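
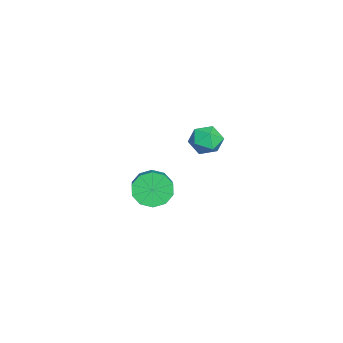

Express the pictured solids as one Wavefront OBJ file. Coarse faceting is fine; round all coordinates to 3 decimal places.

v 2.419 -0.073 2.308
v 3.018 -0.039 1.919
v 2.902 -0.881 2.981
v 3.501 -0.847 2.592
v 3.312 -0.297 3.008
v 3.014 0.203 2.593
v 2.906 -1.123 2.307
v 2.608 -0.623 1.892
v 3.319 -0.687 1.919
v 3.57 -0.177 2.352
v 2.35 -0.743 2.548
v 2.601 -0.233 2.981
v -0.66 -2.744 -2.615
v -0.277 -3.191 -3.2
v 1.523 -3.024 -2.15
v 1.14 -2.576 -1.565
v -0.245 -2.696 -3.333
v 1.554 -2.529 -2.283
v -0.372 -2.22 -3.191
v 1.427 -2.053 -2.141
v -0.609 -1.943 -2.83
v 1.191 -1.776 -1.78
v -0.865 -1.973 -2.386
v 0.935 -1.805 -1.336
v -1.043 -2.296 -2.03
v 0.757 -2.129 -0.98
v -1.074 -2.791 -1.897
v 0.725 -2.624 -0.847
v -0.947 -3.267 -2.039
v 0.852 -3.1 -0.989
v -0.711 -3.544 -2.4
v 1.089 -3.377 -1.35
v -0.455 -3.515 -2.844
v 1.345 -3.347 -1.794
f 1 12 6
f 1 6 2
f 1 2 8
f 1 8 11
f 1 11 12
f 2 6 10
f 6 12 5
f 12 11 3
f 11 8 7
f 8 2 9
f 4 10 5
f 4 5 3
f 4 3 7
f 4 7 9
f 4 9 10
f 5 10 6
f 3 5 12
f 7 3 11
f 9 7 8
f 10 9 2
f 14 13 17
f 14 17 15
f 15 17 18
f 15 18 16
f 17 13 19
f 17 19 18
f 18 19 20
f 18 20 16
f 19 13 21
f 19 21 20
f 20 21 22
f 20 22 16
f 21 13 23
f 21 23 22
f 22 23 24
f 22 24 16
f 23 13 25
f 23 25 24
f 24 25 26
f 24 26 16
f 25 13 27
f 25 27 26
f 26 27 28
f 26 28 16
f 27 13 29
f 27 29 28
f 28 29 30
f 28 30 16
f 29 13 31
f 29 31 30
f 30 31 32
f 30 32 16
f 31 13 33
f 31 33 32
f 32 33 34
f 32 34 16
f 33 13 14
f 33 14 34
f 34 14 15
f 34 15 16



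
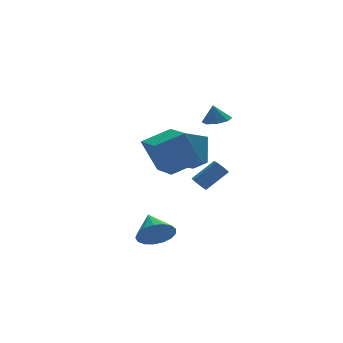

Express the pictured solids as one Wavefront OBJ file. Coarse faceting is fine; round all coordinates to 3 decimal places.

v 3.089 0.269 2.776
v 3.757 0.637 2.887
v 2.891 0.331 3.764
v 3.311 1.007 2.775
v 2.736 0.944 2.663
v 2.368 0.486 2.617
v 2.422 -0.099 2.665
v 2.867 -0.468 2.777
v 3.443 -0.406 2.889
v 3.811 0.052 2.934
v 1.827 1.711 -0.301
v 2.171 2.808 1.085
v 1.418 2.865 -1.114
v 1.762 3.962 0.272
v 3.098 1.858 -0.732
v 3.442 2.955 0.654
v 2.689 3.012 -1.545
v 3.033 4.109 -0.159
v -0.724 -2.122 -3.732
v 0.134 -1.835 -4.225
v -0.736 -0.738 -2.948
v -0.229 -1.673 -4.516
v -0.706 -1.614 -4.628
v -1.186 -1.672 -4.534
v -1.561 -1.832 -4.257
v -1.744 -2.059 -3.859
v -1.693 -2.3 -3.432
v -1.42 -2.501 -3.074
v -0.987 -2.614 -2.866
v -0.494 -2.615 -2.857
v -0.054 -2.503 -3.048
v 0.233 -2.303 -3.396
v 0.301 -2.062 -3.82
v 2.393 0.99 -1.869
v 2.658 0.61 -2.126
v 3.892 0.77 -1.089
v 3.627 1.15 -0.831
v 2.736 0.935 -2.269
v 3.97 1.094 -1.231
v 2.654 1.285 -2.224
v 3.888 1.444 -1.187
v 2.449 1.497 -2.013
v 3.683 1.657 -0.976
v 2.218 1.472 -1.735
v 3.452 1.632 -0.697
v 2.069 1.222 -1.519
v 3.303 1.381 -0.482
v 2.072 0.863 -1.467
v 3.306 1.023 -0.43
v 2.224 0.564 -1.603
v 3.459 0.723 -0.565
v 2.456 0.464 -1.863
v 3.69 0.624 -0.826
v 0.439 -0.775 -0.322
v -0.34 -0.503 1.587
v 0.257 1.156 -0.672
v -0.523 1.428 1.237
v 2.063 -0.508 0.303
v 1.283 -0.236 2.212
v 1.88 1.423 -0.047
v 1.101 1.695 1.862
f 2 1 4
f 2 4 3
f 4 1 5
f 4 5 3
f 5 1 6
f 5 6 3
f 6 1 7
f 6 7 3
f 7 1 8
f 7 8 3
f 8 1 9
f 8 9 3
f 9 1 10
f 9 10 3
f 10 1 2
f 10 2 3
f 12 14 11
f 15 12 11
f 11 14 13
f 13 15 11
f 12 18 14
f 16 12 15
f 16 18 12
f 14 18 13
f 17 15 13
f 13 18 17
f 17 16 15
f 18 16 17
f 20 19 22
f 20 22 21
f 22 19 23
f 22 23 21
f 23 19 24
f 23 24 21
f 24 19 25
f 24 25 21
f 25 19 26
f 25 26 21
f 26 19 27
f 26 27 21
f 27 19 28
f 27 28 21
f 28 19 29
f 28 29 21
f 29 19 30
f 29 30 21
f 30 19 31
f 30 31 21
f 31 19 32
f 31 32 21
f 32 19 33
f 32 33 21
f 33 19 20
f 33 20 21
f 35 34 38
f 35 38 36
f 36 38 39
f 36 39 37
f 38 34 40
f 38 40 39
f 39 40 41
f 39 41 37
f 40 34 42
f 40 42 41
f 41 42 43
f 41 43 37
f 42 34 44
f 42 44 43
f 43 44 45
f 43 45 37
f 44 34 46
f 44 46 45
f 45 46 47
f 45 47 37
f 46 34 48
f 46 48 47
f 47 48 49
f 47 49 37
f 48 34 50
f 48 50 49
f 49 50 51
f 49 51 37
f 50 34 52
f 50 52 51
f 51 52 53
f 51 53 37
f 52 34 35
f 52 35 53
f 53 35 36
f 53 36 37
f 55 57 54
f 58 55 54
f 54 57 56
f 56 58 54
f 55 61 57
f 59 55 58
f 59 61 55
f 57 61 56
f 60 58 56
f 56 61 60
f 60 59 58
f 61 59 60



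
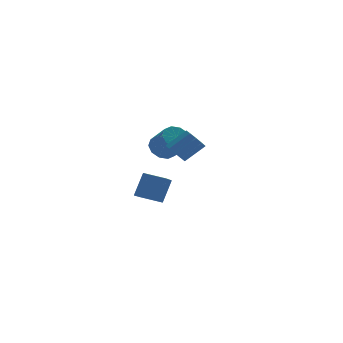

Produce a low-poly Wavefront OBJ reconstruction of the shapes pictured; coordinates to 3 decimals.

v -1.637 3.956 -0.054
v -0.824 4.34 0.084
v -0.45 3.149 1.193
v -1.263 2.764 1.054
v -1.188 4.566 0.449
v -0.813 3.375 1.558
v -1.723 4.558 0.622
v -1.349 3.367 1.731
v -2.225 4.321 0.536
v -1.851 3.129 1.645
v -2.503 3.943 0.225
v -2.129 2.752 1.334
v -2.45 3.571 -0.193
v -2.076 2.38 0.916
v -2.087 3.345 -0.558
v -1.712 2.154 0.551
v -1.551 3.353 -0.731
v -1.177 2.162 0.378
v -1.049 3.591 -0.645
v -0.675 2.399 0.464
v -0.771 3.968 -0.334
v -0.397 2.777 0.775
v -3.957 -3.684 2.26
v -3.503 -3.382 1.745
v -2.389 -3.455 2.685
v -2.843 -3.756 3.2
v -3.689 -3.037 1.992
v -2.574 -3.109 2.932
v -3.977 -2.938 2.341
v -2.863 -3.011 3.281
v -4.258 -3.125 2.659
v -3.143 -3.197 3.6
v -4.424 -3.525 2.825
v -3.309 -3.597 3.765
v -4.411 -3.985 2.775
v -3.297 -4.058 3.715
v -4.226 -4.331 2.528
v -3.111 -4.403 3.468
v -3.937 -4.429 2.179
v -2.823 -4.502 3.119
v -3.657 -4.243 1.86
v -2.542 -4.315 2.801
v -3.491 -3.843 1.695
v -2.376 -3.915 2.635
v -2.773 1.935 -3.327
v -2.08 2.299 -1.829
v -3.827 2.762 -3.04
v -3.134 3.126 -1.542
v -1.906 3.294 -4.058
v -1.213 3.658 -2.56
v -2.96 4.121 -3.771
v -2.267 4.485 -2.273
f 2 1 5
f 2 5 3
f 3 5 6
f 3 6 4
f 5 1 7
f 5 7 6
f 6 7 8
f 6 8 4
f 7 1 9
f 7 9 8
f 8 9 10
f 8 10 4
f 9 1 11
f 9 11 10
f 10 11 12
f 10 12 4
f 11 1 13
f 11 13 12
f 12 13 14
f 12 14 4
f 13 1 15
f 13 15 14
f 14 15 16
f 14 16 4
f 15 1 17
f 15 17 16
f 16 17 18
f 16 18 4
f 17 1 19
f 17 19 18
f 18 19 20
f 18 20 4
f 19 1 21
f 19 21 20
f 20 21 22
f 20 22 4
f 21 1 2
f 21 2 22
f 22 2 3
f 22 3 4
f 24 23 27
f 24 27 25
f 25 27 28
f 25 28 26
f 27 23 29
f 27 29 28
f 28 29 30
f 28 30 26
f 29 23 31
f 29 31 30
f 30 31 32
f 30 32 26
f 31 23 33
f 31 33 32
f 32 33 34
f 32 34 26
f 33 23 35
f 33 35 34
f 34 35 36
f 34 36 26
f 35 23 37
f 35 37 36
f 36 37 38
f 36 38 26
f 37 23 39
f 37 39 38
f 38 39 40
f 38 40 26
f 39 23 41
f 39 41 40
f 40 41 42
f 40 42 26
f 41 23 43
f 41 43 42
f 42 43 44
f 42 44 26
f 43 23 24
f 43 24 44
f 44 24 25
f 44 25 26
f 46 48 45
f 49 46 45
f 45 48 47
f 47 49 45
f 46 52 48
f 50 46 49
f 50 52 46
f 48 52 47
f 51 49 47
f 47 52 51
f 51 50 49
f 52 50 51



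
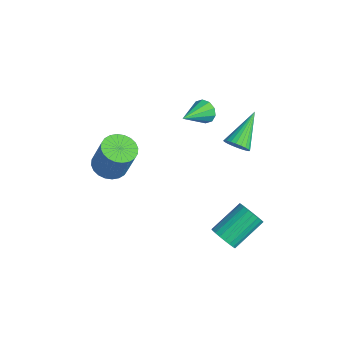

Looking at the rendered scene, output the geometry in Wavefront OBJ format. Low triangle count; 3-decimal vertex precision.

v 2.56 1.38 2.133
v 2.91 1.151 2.695
v 1.58 2.86 3.347
v 3.08 1.342 2.6
v 3.172 1.539 2.434
v 3.17 1.711 2.222
v 3.076 1.833 1.997
v 2.902 1.886 1.792
v 2.677 1.862 1.64
v 2.434 1.765 1.562
v 2.21 1.609 1.572
v 2.039 1.418 1.667
v 1.948 1.221 1.833
v 1.95 1.049 2.045
v 2.044 0.927 2.27
v 2.217 0.874 2.475
v 2.443 0.898 2.627
v 2.686 0.995 2.705
v 3.369 0.34 -4.242
v 4.058 0.628 -4.501
v 3.759 2.329 -3.396
v 3.071 2.04 -3.138
v 3.848 0.739 -4.728
v 3.549 2.44 -3.623
v 3.555 0.781 -4.871
v 3.257 2.481 -3.766
v 3.23 0.746 -4.905
v 2.932 2.447 -3.801
v 2.93 0.641 -4.825
v 2.631 2.342 -3.721
v 2.705 0.484 -4.644
v 2.406 2.185 -3.54
v 2.595 0.302 -4.394
v 2.296 2.003 -3.289
v 2.619 0.127 -4.117
v 2.32 1.827 -3.013
v 2.773 -0.012 -3.862
v 2.474 1.689 -2.758
v 3.03 -0.09 -3.673
v 2.731 1.611 -2.568
v 3.345 -0.093 -3.582
v 3.047 1.607 -2.477
v 3.665 -0.022 -3.605
v 3.366 1.679 -2.501
v 3.934 0.112 -3.739
v 3.635 1.812 -2.634
v 4.105 0.285 -3.959
v 3.806 1.986 -2.855
v 4.149 0.468 -4.229
v 3.85 2.169 -3.124
v -1.915 -3.33 -1.36
v -1.047 -3.589 -1.646
v -0.357 -3.329 0.213
v -1.225 -3.07 0.5
v -1.035 -3.223 -1.701
v -0.345 -2.963 0.158
v -1.157 -2.873 -1.705
v -0.467 -2.613 0.154
v -1.395 -2.592 -1.656
v -0.705 -2.333 0.203
v -1.712 -2.424 -1.562
v -1.021 -2.165 0.297
v -2.059 -2.394 -1.437
v -1.369 -2.134 0.422
v -2.385 -2.506 -1.3
v -1.695 -2.247 0.559
v -2.639 -2.744 -1.172
v -1.949 -2.484 0.687
v -2.783 -3.071 -1.073
v -2.093 -2.811 0.786
v -2.795 -3.437 -1.018
v -2.105 -3.177 0.841
v -2.673 -3.787 -1.014
v -1.983 -3.527 0.845
v -2.435 -4.067 -1.063
v -1.745 -3.808 0.796
v -2.119 -4.235 -1.157
v -1.428 -3.976 0.702
v -1.771 -4.266 -1.282
v -1.081 -4.006 0.577
v -1.445 -4.153 -1.419
v -0.755 -3.894 0.44
v -1.191 -3.916 -1.547
v -0.501 -3.656 0.312
v -3.094 2.499 -0.424
v -2.719 2.407 -1.055
v -2.386 0.941 0.224
v -2.456 2.646 -0.768
v -2.437 2.829 -0.349
v -2.669 2.886 0.041
v -3.064 2.795 0.253
v -3.47 2.591 0.207
v -3.733 2.351 -0.081
v -3.752 2.168 -0.5
v -3.52 2.111 -0.89
v -3.125 2.202 -1.102
f 2 1 4
f 2 4 3
f 4 1 5
f 4 5 3
f 5 1 6
f 5 6 3
f 6 1 7
f 6 7 3
f 7 1 8
f 7 8 3
f 8 1 9
f 8 9 3
f 9 1 10
f 9 10 3
f 10 1 11
f 10 11 3
f 11 1 12
f 11 12 3
f 12 1 13
f 12 13 3
f 13 1 14
f 13 14 3
f 14 1 15
f 14 15 3
f 15 1 16
f 15 16 3
f 16 1 17
f 16 17 3
f 17 1 18
f 17 18 3
f 18 1 2
f 18 2 3
f 20 19 23
f 20 23 21
f 21 23 24
f 21 24 22
f 23 19 25
f 23 25 24
f 24 25 26
f 24 26 22
f 25 19 27
f 25 27 26
f 26 27 28
f 26 28 22
f 27 19 29
f 27 29 28
f 28 29 30
f 28 30 22
f 29 19 31
f 29 31 30
f 30 31 32
f 30 32 22
f 31 19 33
f 31 33 32
f 32 33 34
f 32 34 22
f 33 19 35
f 33 35 34
f 34 35 36
f 34 36 22
f 35 19 37
f 35 37 36
f 36 37 38
f 36 38 22
f 37 19 39
f 37 39 38
f 38 39 40
f 38 40 22
f 39 19 41
f 39 41 40
f 40 41 42
f 40 42 22
f 41 19 43
f 41 43 42
f 42 43 44
f 42 44 22
f 43 19 45
f 43 45 44
f 44 45 46
f 44 46 22
f 45 19 47
f 45 47 46
f 46 47 48
f 46 48 22
f 47 19 49
f 47 49 48
f 48 49 50
f 48 50 22
f 49 19 20
f 49 20 50
f 50 20 21
f 50 21 22
f 52 51 55
f 52 55 53
f 53 55 56
f 53 56 54
f 55 51 57
f 55 57 56
f 56 57 58
f 56 58 54
f 57 51 59
f 57 59 58
f 58 59 60
f 58 60 54
f 59 51 61
f 59 61 60
f 60 61 62
f 60 62 54
f 61 51 63
f 61 63 62
f 62 63 64
f 62 64 54
f 63 51 65
f 63 65 64
f 64 65 66
f 64 66 54
f 65 51 67
f 65 67 66
f 66 67 68
f 66 68 54
f 67 51 69
f 67 69 68
f 68 69 70
f 68 70 54
f 69 51 71
f 69 71 70
f 70 71 72
f 70 72 54
f 71 51 73
f 71 73 72
f 72 73 74
f 72 74 54
f 73 51 75
f 73 75 74
f 74 75 76
f 74 76 54
f 75 51 77
f 75 77 76
f 76 77 78
f 76 78 54
f 77 51 79
f 77 79 78
f 78 79 80
f 78 80 54
f 79 51 81
f 79 81 80
f 80 81 82
f 80 82 54
f 81 51 83
f 81 83 82
f 82 83 84
f 82 84 54
f 83 51 52
f 83 52 84
f 84 52 53
f 84 53 54
f 86 85 88
f 86 88 87
f 88 85 89
f 88 89 87
f 89 85 90
f 89 90 87
f 90 85 91
f 90 91 87
f 91 85 92
f 91 92 87
f 92 85 93
f 92 93 87
f 93 85 94
f 93 94 87
f 94 85 95
f 94 95 87
f 95 85 96
f 95 96 87
f 96 85 86
f 96 86 87



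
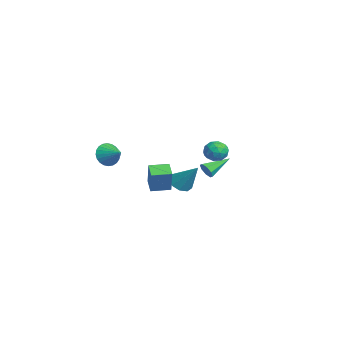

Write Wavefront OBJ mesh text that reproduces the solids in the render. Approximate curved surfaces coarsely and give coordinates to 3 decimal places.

v -2.898 0.767 -3.396
v -2.417 0.232 -3.398
v -2.062 1.513 -2.104
v -2.27 0.592 -3.701
v -2.418 1.034 -3.861
v -2.79 1.351 -3.803
v -3.213 1.395 -3.554
v -3.489 1.145 -3.231
v -3.488 0.718 -2.985
v -3.211 0.314 -2.931
v -2.788 0.122 -3.094
v 2.964 -1.971 -0.835
v 3.525 -2.029 0.414
v 2.99 -0.982 -0.801
v 3.552 -1.04 0.448
v 3.748 -1.98 -1.188
v 4.31 -2.038 0.061
v 3.775 -0.991 -1.154
v 4.336 -1.049 0.095
v -3.464 -2.889 -1.375
v -3.032 -3.168 -1.936
v -2.556 -2.351 -0.945
v -3.126 -2.914 -2.056
v -3.272 -2.656 -2.073
v -3.446 -2.433 -1.983
v -3.623 -2.28 -1.801
v -3.776 -2.22 -1.554
v -3.882 -2.262 -1.28
v -3.923 -2.399 -1.021
v -3.895 -2.611 -0.815
v -3.801 -2.865 -0.695
v -3.656 -3.123 -0.678
v -3.481 -3.346 -0.768
v -3.304 -3.499 -0.95
v -3.151 -3.559 -1.197
v -3.046 -3.517 -1.471
v -3.004 -3.38 -1.73
v -2.833 2.105 -2.642
v -2.473 2.052 -2.256
v -3.287 3.435 -2.038
v -2.327 2.249 -2.579
v -2.476 2.361 -2.939
v -2.835 2.323 -3.125
v -3.192 2.157 -3.028
v -3.339 1.961 -2.705
v -3.189 1.848 -2.345
v -2.831 1.886 -2.159
v 3.45 1.793 1.311
v 3.774 1.36 1.674
v 3.306 1.06 0.566
v 3.63 0.627 0.929
v 3.044 0.839 1.12
v 3.132 1.292 1.58
v 3.948 1.128 0.66
v 4.036 1.581 1.12
v 4.081 0.949 1.272
v 3.523 0.77 1.556
v 3.557 1.65 0.684
v 2.999 1.471 0.968
v 3.625 1.641 1.558
v 3.455 0.779 0.682
v 3.111 0.904 0.794
v 3.301 0.649 1.008
v 3.247 1.601 1.502
v 3.438 1.346 1.716
v 3.009 1.04 1.39
v 3.642 1.074 0.524
v 3.833 0.819 0.738
v 3.779 1.771 1.232
v 3.969 1.516 1.446
v 4.071 1.38 0.85
v 3.996 1.145 1.535
v 3.911 0.714 1.097
v 4.098 1.009 0.939
v 4.15 1.275 1.21
v 3.667 1.039 1.702
v 3.583 0.609 1.264
v 3.238 0.733 1.376
v 3.29 0.999 1.647
v 3.848 0.798 1.466
v 3.497 1.811 0.976
v 3.413 1.381 0.538
v 3.79 1.421 0.593
v 3.842 1.687 0.864
v 3.169 1.706 1.143
v 3.084 1.275 0.705
v 2.93 1.145 1.03
v 2.982 1.411 1.301
v 3.232 1.622 0.774
f 2 1 4
f 2 4 3
f 4 1 5
f 4 5 3
f 5 1 6
f 5 6 3
f 6 1 7
f 6 7 3
f 7 1 8
f 7 8 3
f 8 1 9
f 8 9 3
f 9 1 10
f 9 10 3
f 10 1 11
f 10 11 3
f 11 1 2
f 11 2 3
f 13 15 12
f 16 13 12
f 12 15 14
f 14 16 12
f 13 19 15
f 17 13 16
f 17 19 13
f 15 19 14
f 18 16 14
f 14 19 18
f 18 17 16
f 19 17 18
f 21 20 23
f 21 23 22
f 23 20 24
f 23 24 22
f 24 20 25
f 24 25 22
f 25 20 26
f 25 26 22
f 26 20 27
f 26 27 22
f 27 20 28
f 27 28 22
f 28 20 29
f 28 29 22
f 29 20 30
f 29 30 22
f 30 20 31
f 30 31 22
f 31 20 32
f 31 32 22
f 32 20 33
f 32 33 22
f 33 20 34
f 33 34 22
f 34 20 35
f 34 35 22
f 35 20 36
f 35 36 22
f 36 20 37
f 36 37 22
f 37 20 21
f 37 21 22
f 39 38 41
f 39 41 40
f 41 38 42
f 41 42 40
f 42 38 43
f 42 43 40
f 43 38 44
f 43 44 40
f 44 38 45
f 44 45 40
f 45 38 46
f 45 46 40
f 46 38 47
f 46 47 40
f 47 38 39
f 47 39 40
f 48 85 64
f 85 59 88
f 64 88 53
f 85 88 64
f 48 64 60
f 64 53 65
f 60 65 49
f 64 65 60
f 48 60 69
f 60 49 70
f 69 70 55
f 60 70 69
f 48 69 81
f 69 55 84
f 81 84 58
f 69 84 81
f 48 81 85
f 81 58 89
f 85 89 59
f 81 89 85
f 49 65 76
f 65 53 79
f 76 79 57
f 65 79 76
f 53 88 66
f 88 59 87
f 66 87 52
f 88 87 66
f 59 89 86
f 89 58 82
f 86 82 50
f 89 82 86
f 58 84 83
f 84 55 71
f 83 71 54
f 84 71 83
f 55 70 75
f 70 49 72
f 75 72 56
f 70 72 75
f 51 77 63
f 77 57 78
f 63 78 52
f 77 78 63
f 51 63 61
f 63 52 62
f 61 62 50
f 63 62 61
f 51 61 68
f 61 50 67
f 68 67 54
f 61 67 68
f 51 68 73
f 68 54 74
f 73 74 56
f 68 74 73
f 51 73 77
f 73 56 80
f 77 80 57
f 73 80 77
f 52 78 66
f 78 57 79
f 66 79 53
f 78 79 66
f 50 62 86
f 62 52 87
f 86 87 59
f 62 87 86
f 54 67 83
f 67 50 82
f 83 82 58
f 67 82 83
f 56 74 75
f 74 54 71
f 75 71 55
f 74 71 75
f 57 80 76
f 80 56 72
f 76 72 49
f 80 72 76



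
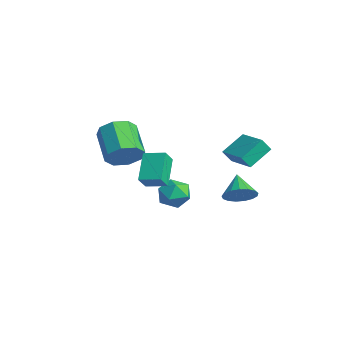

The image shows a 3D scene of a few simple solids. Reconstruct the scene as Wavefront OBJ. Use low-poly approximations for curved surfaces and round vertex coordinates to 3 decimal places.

v 1.58 1.458 -3.307
v 2.082 1.164 -2.556
v 0.44 1.842 -2.393
v 2.196 1.602 -2.598
v 2.169 2.007 -2.802
v 2.006 2.287 -3.122
v 1.746 2.376 -3.484
v 1.448 2.256 -3.806
v 1.18 1.952 -4.013
v 1.004 1.536 -4.058
v 0.959 1.101 -3.931
v 1.057 0.749 -3.661
v 1.274 0.559 -3.31
v 1.562 0.575 -2.958
v 1.853 0.793 -2.686
v -2.317 -3.256 -1.252
v -1.844 -3.669 -0.361
v -3.651 -3.357 0.743
v -4.123 -2.944 -0.148
v -1.74 -2.844 -0.424
v -3.547 -2.532 0.68
v -1.974 -2.26 -0.972
v -3.781 -1.948 0.132
v -2.408 -2.259 -1.684
v -4.215 -1.948 -0.58
v -2.789 -2.843 -2.143
v -4.596 -2.531 -1.039
v -2.893 -3.668 -2.08
v -4.7 -3.356 -0.976
v -2.659 -4.252 -1.532
v -4.466 -3.94 -0.428
v -2.225 -4.252 -0.82
v -4.032 -3.941 0.284
v 2.999 -4.846 -0.098
v 1.864 -4.077 1.069
v 2.586 -4.275 -0.876
v 1.451 -3.506 0.291
v 3.789 -3.994 0.109
v 2.654 -3.225 1.276
v 3.376 -3.423 -0.669
v 2.241 -2.654 0.498
v 2.203 0.627 -0.324
v 2.132 0.14 0.394
v 1.905 1.925 0.527
v 1.834 1.438 1.244
v 3.906 0.822 -0.024
v 3.835 0.335 0.693
v 3.608 2.12 0.826
v 3.537 1.633 1.544
v -1.634 -0.473 -3.86
v -0.731 -0.28 -4.267
v -1.089 -1.92 -3.333
v -0.186 -1.727 -3.74
v -0.5 -1.201 -2.938
v -0.837 -0.307 -3.263
v -0.983 -1.893 -4.337
v -1.32 -0.999 -4.662
v -0.328 -1.158 -4.562
v -0.03 -0.731 -3.697
v -1.79 -1.469 -3.903
v -1.492 -1.042 -3.038
f 2 1 4
f 2 4 3
f 4 1 5
f 4 5 3
f 5 1 6
f 5 6 3
f 6 1 7
f 6 7 3
f 7 1 8
f 7 8 3
f 8 1 9
f 8 9 3
f 9 1 10
f 9 10 3
f 10 1 11
f 10 11 3
f 11 1 12
f 11 12 3
f 12 1 13
f 12 13 3
f 13 1 14
f 13 14 3
f 14 1 15
f 14 15 3
f 15 1 2
f 15 2 3
f 17 16 20
f 17 20 18
f 18 20 21
f 18 21 19
f 20 16 22
f 20 22 21
f 21 22 23
f 21 23 19
f 22 16 24
f 22 24 23
f 23 24 25
f 23 25 19
f 24 16 26
f 24 26 25
f 25 26 27
f 25 27 19
f 26 16 28
f 26 28 27
f 27 28 29
f 27 29 19
f 28 16 30
f 28 30 29
f 29 30 31
f 29 31 19
f 30 16 32
f 30 32 31
f 31 32 33
f 31 33 19
f 32 16 17
f 32 17 33
f 33 17 18
f 33 18 19
f 35 37 34
f 38 35 34
f 34 37 36
f 36 38 34
f 35 41 37
f 39 35 38
f 39 41 35
f 37 41 36
f 40 38 36
f 36 41 40
f 40 39 38
f 41 39 40
f 43 45 42
f 46 43 42
f 42 45 44
f 44 46 42
f 43 49 45
f 47 43 46
f 47 49 43
f 45 49 44
f 48 46 44
f 44 49 48
f 48 47 46
f 49 47 48
f 50 61 55
f 50 55 51
f 50 51 57
f 50 57 60
f 50 60 61
f 51 55 59
f 55 61 54
f 61 60 52
f 60 57 56
f 57 51 58
f 53 59 54
f 53 54 52
f 53 52 56
f 53 56 58
f 53 58 59
f 54 59 55
f 52 54 61
f 56 52 60
f 58 56 57
f 59 58 51



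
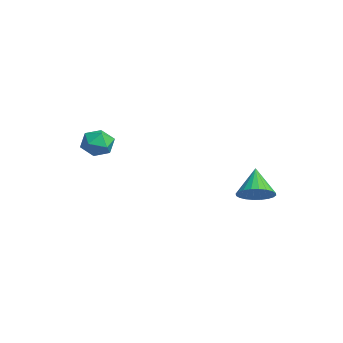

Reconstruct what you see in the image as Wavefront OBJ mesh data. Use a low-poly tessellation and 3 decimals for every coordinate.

v 3.693 3.311 0.83
v 4.39 3.208 1.481
v 2.587 3.669 2.07
v 4.419 3.573 1.401
v 4.336 3.898 1.234
v 4.156 4.134 1.006
v 3.905 4.244 0.75
v 3.622 4.213 0.507
v 3.35 4.044 0.313
v 3.13 3.764 0.197
v 2.996 3.414 0.178
v 2.967 3.05 0.258
v 3.05 2.725 0.425
v 3.23 2.489 0.654
v 3.481 2.378 0.909
v 3.764 2.41 1.153
v 4.036 2.579 1.347
v 4.256 2.859 1.462
v -1.493 -2.392 2.252
v -0.887 -2.696 2.882
v -2.573 -3.204 2.898
v -1.967 -3.508 3.528
v -2.234 -2.622 3.533
v -1.567 -2.12 3.134
v -1.893 -3.78 2.646
v -1.226 -3.278 2.247
v -1.135 -3.554 3.126
v -1.345 -2.839 3.674
v -2.115 -3.061 2.106
v -2.325 -2.346 2.654
f 2 1 4
f 2 4 3
f 4 1 5
f 4 5 3
f 5 1 6
f 5 6 3
f 6 1 7
f 6 7 3
f 7 1 8
f 7 8 3
f 8 1 9
f 8 9 3
f 9 1 10
f 9 10 3
f 10 1 11
f 10 11 3
f 11 1 12
f 11 12 3
f 12 1 13
f 12 13 3
f 13 1 14
f 13 14 3
f 14 1 15
f 14 15 3
f 15 1 16
f 15 16 3
f 16 1 17
f 16 17 3
f 17 1 18
f 17 18 3
f 18 1 2
f 18 2 3
f 19 30 24
f 19 24 20
f 19 20 26
f 19 26 29
f 19 29 30
f 20 24 28
f 24 30 23
f 30 29 21
f 29 26 25
f 26 20 27
f 22 28 23
f 22 23 21
f 22 21 25
f 22 25 27
f 22 27 28
f 23 28 24
f 21 23 30
f 25 21 29
f 27 25 26
f 28 27 20



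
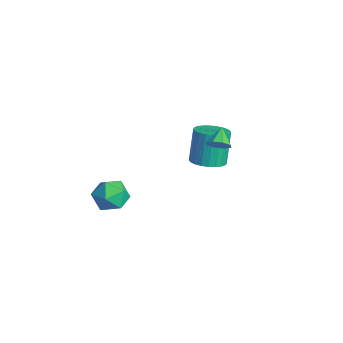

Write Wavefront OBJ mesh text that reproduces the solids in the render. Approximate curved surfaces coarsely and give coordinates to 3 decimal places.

v 1.088 -0.397 2.909
v 1.503 -0.371 3.368
v 0.412 0.097 3.491
v 1.529 0.004 3.079
v 1.296 0.145 2.69
v 0.941 -0.032 2.429
v 0.673 -0.423 2.449
v 0.647 -0.798 2.738
v 0.88 -0.939 3.127
v 1.235 -0.762 3.388
v -2.248 0.73 -1.277
v -1.692 0.112 -0.932
v -2.236 0.593 0.803
v -2.792 1.21 0.457
v -1.483 0.393 -0.944
v -2.026 0.874 0.79
v -1.39 0.726 -1.007
v -1.933 1.207 0.727
v -1.427 1.059 -1.111
v -1.971 1.54 0.623
v -1.59 1.342 -1.241
v -2.134 1.823 0.494
v -1.853 1.532 -1.376
v -2.397 2.013 0.359
v -2.176 1.6 -1.496
v -2.72 2.08 0.239
v -2.51 1.535 -1.582
v -3.054 2.016 0.152
v -2.804 1.347 -1.623
v -3.348 1.828 0.112
v -3.014 1.066 -1.61
v -3.557 1.547 0.124
v -3.107 0.733 -1.547
v -3.65 1.214 0.187
v -3.069 0.4 -1.443
v -3.613 0.881 0.291
v -2.906 0.117 -1.314
v -3.45 0.598 0.421
v -2.643 -0.073 -1.179
v -3.187 0.408 0.556
v -2.32 -0.14 -1.059
v -2.864 0.34 0.676
v -1.986 -0.076 -0.972
v -2.53 0.405 0.762
v -4.114 -2.969 -2.838
v -3.132 -3.224 -2.728
v -4.288 -4.136 -3.992
v -3.306 -4.391 -3.882
v -3.971 -4.586 -3.133
v -3.863 -3.865 -2.42
v -3.557 -3.495 -4.3
v -3.449 -2.774 -3.587
v -2.788 -3.549 -3.631
v -3.044 -4.223 -2.911
v -4.376 -3.137 -3.809
v -4.632 -3.811 -3.089
f 2 1 4
f 2 4 3
f 4 1 5
f 4 5 3
f 5 1 6
f 5 6 3
f 6 1 7
f 6 7 3
f 7 1 8
f 7 8 3
f 8 1 9
f 8 9 3
f 9 1 10
f 9 10 3
f 10 1 2
f 10 2 3
f 12 11 15
f 12 15 13
f 13 15 16
f 13 16 14
f 15 11 17
f 15 17 16
f 16 17 18
f 16 18 14
f 17 11 19
f 17 19 18
f 18 19 20
f 18 20 14
f 19 11 21
f 19 21 20
f 20 21 22
f 20 22 14
f 21 11 23
f 21 23 22
f 22 23 24
f 22 24 14
f 23 11 25
f 23 25 24
f 24 25 26
f 24 26 14
f 25 11 27
f 25 27 26
f 26 27 28
f 26 28 14
f 27 11 29
f 27 29 28
f 28 29 30
f 28 30 14
f 29 11 31
f 29 31 30
f 30 31 32
f 30 32 14
f 31 11 33
f 31 33 32
f 32 33 34
f 32 34 14
f 33 11 35
f 33 35 34
f 34 35 36
f 34 36 14
f 35 11 37
f 35 37 36
f 36 37 38
f 36 38 14
f 37 11 39
f 37 39 38
f 38 39 40
f 38 40 14
f 39 11 41
f 39 41 40
f 40 41 42
f 40 42 14
f 41 11 43
f 41 43 42
f 42 43 44
f 42 44 14
f 43 11 12
f 43 12 44
f 44 12 13
f 44 13 14
f 45 56 50
f 45 50 46
f 45 46 52
f 45 52 55
f 45 55 56
f 46 50 54
f 50 56 49
f 56 55 47
f 55 52 51
f 52 46 53
f 48 54 49
f 48 49 47
f 48 47 51
f 48 51 53
f 48 53 54
f 49 54 50
f 47 49 56
f 51 47 55
f 53 51 52
f 54 53 46



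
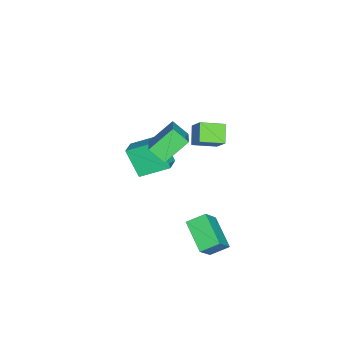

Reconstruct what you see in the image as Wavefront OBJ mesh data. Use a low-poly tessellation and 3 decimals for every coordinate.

v -0.144 -0.387 2.538
v 1.598 0.004 3.682
v 0.111 0.528 1.837
v 1.853 0.918 2.981
v 0.827 -1.498 1.439
v 2.569 -1.108 2.583
v 1.082 -0.584 0.738
v 2.824 -0.193 1.882
v 2.523 1.485 -3.905
v 3.615 1.133 -2.427
v 2.116 2.477 -3.367
v 3.207 2.125 -1.89
v 4.013 2.555 -4.75
v 5.104 2.203 -3.273
v 3.605 3.547 -4.213
v 4.697 3.195 -2.735
v -3.691 -3.639 -3.881
v -2.548 -3.658 -3.399
v -4.038 -1.882 -2.992
v -2.896 -1.9 -2.51
v -3.004 -2.7 -5.47
v -1.862 -2.718 -4.988
v -3.352 -0.942 -4.581
v -2.209 -0.961 -4.099
v 0.491 0.782 1.285
v -0.505 0.599 1.983
v -0.015 2.086 0.904
v -1.011 1.904 1.603
v 1.151 1.356 2.377
v 0.155 1.174 3.076
v 0.645 2.661 1.997
v -0.351 2.478 2.695
f 2 4 1
f 5 2 1
f 1 4 3
f 3 5 1
f 2 8 4
f 6 2 5
f 6 8 2
f 4 8 3
f 7 5 3
f 3 8 7
f 7 6 5
f 8 6 7
f 10 12 9
f 13 10 9
f 9 12 11
f 11 13 9
f 10 16 12
f 14 10 13
f 14 16 10
f 12 16 11
f 15 13 11
f 11 16 15
f 15 14 13
f 16 14 15
f 18 20 17
f 21 18 17
f 17 20 19
f 19 21 17
f 18 24 20
f 22 18 21
f 22 24 18
f 20 24 19
f 23 21 19
f 19 24 23
f 23 22 21
f 24 22 23
f 26 28 25
f 29 26 25
f 25 28 27
f 27 29 25
f 26 32 28
f 30 26 29
f 30 32 26
f 28 32 27
f 31 29 27
f 27 32 31
f 31 30 29
f 32 30 31



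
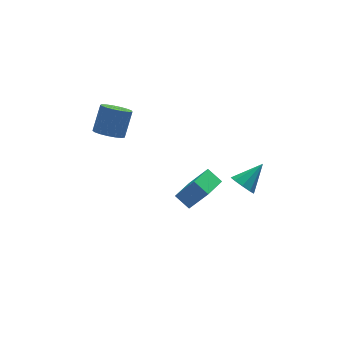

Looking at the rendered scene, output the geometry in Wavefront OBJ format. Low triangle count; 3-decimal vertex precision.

v 2.853 -3.767 -0.14
v 3.299 -3.944 -0.649
v 4.027 -3.333 0.74
v 3.168 -3.487 -0.699
v 2.889 -3.16 -0.487
v 2.593 -3.117 -0.113
v 2.419 -3.378 0.249
v 2.447 -3.821 0.429
v 2.666 -4.238 0.343
v 2.971 -4.435 0.031
v 3.222 -4.319 -0.36
v -1.821 2.223 -0.272
v -1.085 2.081 -0.58
v -0.443 2.795 0.624
v -1.179 2.937 0.932
v -1.184 2.424 -0.731
v -0.542 3.138 0.473
v -1.429 2.721 -0.776
v -0.787 3.435 0.427
v -1.764 2.904 -0.707
v -1.122 3.618 0.497
v -2.111 2.931 -0.537
v -1.469 3.645 0.667
v -2.393 2.796 -0.307
v -1.751 3.51 0.897
v -2.543 2.529 -0.069
v -1.901 3.244 1.135
v -2.528 2.193 0.123
v -1.886 2.907 1.327
v -2.351 1.863 0.224
v -1.709 2.577 1.428
v -2.052 1.616 0.212
v -1.41 2.33 1.416
v -1.701 1.507 0.089
v -1.059 2.222 1.292
v -1.377 1.563 -0.117
v -0.735 2.278 1.087
v -1.155 1.77 -0.358
v -0.513 2.484 0.845
v 1.035 -1.478 -3.712
v 1.834 -1.959 -2.327
v 0.552 -0.798 -3.198
v 1.351 -1.279 -1.812
v 2.089 -0.521 -3.988
v 2.888 -1.002 -2.602
v 1.606 0.159 -3.473
v 2.405 -0.322 -2.088
f 2 1 4
f 2 4 3
f 4 1 5
f 4 5 3
f 5 1 6
f 5 6 3
f 6 1 7
f 6 7 3
f 7 1 8
f 7 8 3
f 8 1 9
f 8 9 3
f 9 1 10
f 9 10 3
f 10 1 11
f 10 11 3
f 11 1 2
f 11 2 3
f 13 12 16
f 13 16 14
f 14 16 17
f 14 17 15
f 16 12 18
f 16 18 17
f 17 18 19
f 17 19 15
f 18 12 20
f 18 20 19
f 19 20 21
f 19 21 15
f 20 12 22
f 20 22 21
f 21 22 23
f 21 23 15
f 22 12 24
f 22 24 23
f 23 24 25
f 23 25 15
f 24 12 26
f 24 26 25
f 25 26 27
f 25 27 15
f 26 12 28
f 26 28 27
f 27 28 29
f 27 29 15
f 28 12 30
f 28 30 29
f 29 30 31
f 29 31 15
f 30 12 32
f 30 32 31
f 31 32 33
f 31 33 15
f 32 12 34
f 32 34 33
f 33 34 35
f 33 35 15
f 34 12 36
f 34 36 35
f 35 36 37
f 35 37 15
f 36 12 38
f 36 38 37
f 37 38 39
f 37 39 15
f 38 12 13
f 38 13 39
f 39 13 14
f 39 14 15
f 41 43 40
f 44 41 40
f 40 43 42
f 42 44 40
f 41 47 43
f 45 41 44
f 45 47 41
f 43 47 42
f 46 44 42
f 42 47 46
f 46 45 44
f 47 45 46



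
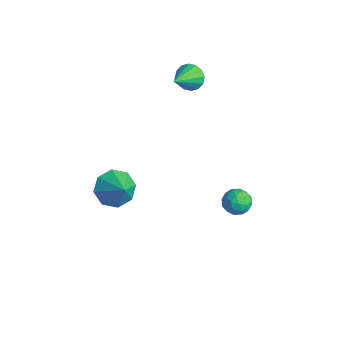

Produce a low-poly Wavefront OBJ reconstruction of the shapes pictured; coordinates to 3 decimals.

v 1.853 4.003 -1.672
v 2.266 4.212 -1.073
v 1.974 2.828 -1.347
v 2.387 3.037 -0.748
v 1.647 3.198 -0.773
v 1.573 3.924 -0.973
v 2.667 3.116 -1.447
v 2.593 3.842 -1.647
v 2.769 3.663 -0.933
v 2.139 3.713 -0.517
v 2.101 3.327 -1.903
v 1.471 3.377 -1.487
v 2.049 4.211 -1.401
v 2.191 2.829 -1.019
v 1.756 2.924 -1.034
v 1.999 3.046 -0.681
v 1.642 4.041 -1.343
v 1.884 4.164 -0.99
v 1.521 3.568 -0.814
v 2.356 2.876 -1.43
v 2.598 2.999 -1.077
v 2.241 3.994 -1.739
v 2.484 4.116 -1.386
v 2.719 3.472 -1.606
v 2.587 4.011 -0.966
v 2.658 3.32 -0.776
v 2.823 3.367 -1.186
v 2.779 3.794 -1.304
v 2.217 4.04 -0.722
v 2.288 3.35 -0.531
v 1.853 3.444 -0.546
v 1.809 3.871 -0.663
v 2.513 3.718 -0.64
v 1.952 3.69 -1.889
v 2.023 3 -1.698
v 2.431 3.169 -1.757
v 2.387 3.596 -1.874
v 1.582 3.72 -1.644
v 1.653 3.029 -1.454
v 1.461 3.246 -1.116
v 1.417 3.673 -1.234
v 1.727 3.322 -1.78
v -3.628 0.126 -3.779
v -3.037 0.741 -4.457
v -2.452 0.074 -2.801
v -3.472 1.196 -3.91
v -3.998 1.024 -3.286
v -4.308 0.326 -2.95
v -4.219 -0.49 -3.1
v -3.784 -0.945 -3.647
v -3.258 -0.773 -4.271
v -2.948 -0.075 -4.607
v -4.26 4.612 2.403
v -3.825 4.446 1.777
v -3.52 3.328 3.257
v -3.607 4.712 1.988
v -3.563 4.951 2.31
v -3.706 5.1 2.657
v -3.998 5.117 2.936
v -4.359 5 3.072
v -4.694 4.778 3.029
v -4.912 4.512 2.818
v -4.956 4.273 2.496
v -4.813 4.124 2.149
v -4.522 4.106 1.87
v -4.16 4.224 1.734
f 1 38 17
f 38 12 41
f 17 41 6
f 38 41 17
f 1 17 13
f 17 6 18
f 13 18 2
f 17 18 13
f 1 13 22
f 13 2 23
f 22 23 8
f 13 23 22
f 1 22 34
f 22 8 37
f 34 37 11
f 22 37 34
f 1 34 38
f 34 11 42
f 38 42 12
f 34 42 38
f 2 18 29
f 18 6 32
f 29 32 10
f 18 32 29
f 6 41 19
f 41 12 40
f 19 40 5
f 41 40 19
f 12 42 39
f 42 11 35
f 39 35 3
f 42 35 39
f 11 37 36
f 37 8 24
f 36 24 7
f 37 24 36
f 8 23 28
f 23 2 25
f 28 25 9
f 23 25 28
f 4 30 16
f 30 10 31
f 16 31 5
f 30 31 16
f 4 16 14
f 16 5 15
f 14 15 3
f 16 15 14
f 4 14 21
f 14 3 20
f 21 20 7
f 14 20 21
f 4 21 26
f 21 7 27
f 26 27 9
f 21 27 26
f 4 26 30
f 26 9 33
f 30 33 10
f 26 33 30
f 5 31 19
f 31 10 32
f 19 32 6
f 31 32 19
f 3 15 39
f 15 5 40
f 39 40 12
f 15 40 39
f 7 20 36
f 20 3 35
f 36 35 11
f 20 35 36
f 9 27 28
f 27 7 24
f 28 24 8
f 27 24 28
f 10 33 29
f 33 9 25
f 29 25 2
f 33 25 29
f 44 43 46
f 44 46 45
f 46 43 47
f 46 47 45
f 47 43 48
f 47 48 45
f 48 43 49
f 48 49 45
f 49 43 50
f 49 50 45
f 50 43 51
f 50 51 45
f 51 43 52
f 51 52 45
f 52 43 44
f 52 44 45
f 54 53 56
f 54 56 55
f 56 53 57
f 56 57 55
f 57 53 58
f 57 58 55
f 58 53 59
f 58 59 55
f 59 53 60
f 59 60 55
f 60 53 61
f 60 61 55
f 61 53 62
f 61 62 55
f 62 53 63
f 62 63 55
f 63 53 64
f 63 64 55
f 64 53 65
f 64 65 55
f 65 53 66
f 65 66 55
f 66 53 54
f 66 54 55



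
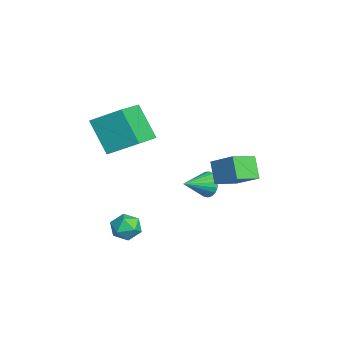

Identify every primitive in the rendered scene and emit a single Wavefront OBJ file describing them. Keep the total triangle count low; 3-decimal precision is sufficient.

v 1.41 -1.028 -1.566
v 1.933 -1.387 -1.079
v 0.627 -2.053 -1.481
v 1.15 -2.412 -0.994
v 0.745 -1.771 -0.742
v 1.229 -1.137 -0.795
v 1.331 -2.303 -1.765
v 1.815 -1.669 -1.818
v 1.884 -2.175 -1.203
v 1.522 -1.846 -0.571
v 1.038 -1.594 -1.989
v 0.676 -1.265 -1.357
v -4.166 -2.028 2.974
v -2.49 -3.003 3.608
v -3.674 -0.598 3.874
v -1.998 -1.573 4.508
v -3.122 -1.327 1.292
v -1.446 -2.302 1.926
v -2.63 0.103 2.192
v -0.954 -0.872 2.826
v -1.208 2.646 -0.286
v -2.039 2.558 0.737
v -1.878 3.793 -0.73
v -2.708 3.705 0.292
v -0.252 3.535 0.568
v -1.082 3.447 1.59
v -0.921 4.682 0.123
v -1.752 4.594 1.146
v -3.508 2.645 -1.7
v -3.239 3.023 -1.086
v -2.892 1.395 -1.2
v -3.525 2.924 -0.983
v -3.808 2.776 -1.003
v -4.04 2.605 -1.144
v -4.179 2.441 -1.382
v -4.202 2.313 -1.674
v -4.106 2.241 -1.971
v -3.906 2.24 -2.221
v -3.637 2.308 -2.381
v -3.346 2.435 -2.423
v -3.083 2.598 -2.341
v -2.893 2.769 -2.147
v -2.81 2.918 -1.876
v -2.848 3.02 -1.575
v -2.999 3.058 -1.296
f 1 12 6
f 1 6 2
f 1 2 8
f 1 8 11
f 1 11 12
f 2 6 10
f 6 12 5
f 12 11 3
f 11 8 7
f 8 2 9
f 4 10 5
f 4 5 3
f 4 3 7
f 4 7 9
f 4 9 10
f 5 10 6
f 3 5 12
f 7 3 11
f 9 7 8
f 10 9 2
f 14 16 13
f 17 14 13
f 13 16 15
f 15 17 13
f 14 20 16
f 18 14 17
f 18 20 14
f 16 20 15
f 19 17 15
f 15 20 19
f 19 18 17
f 20 18 19
f 22 24 21
f 25 22 21
f 21 24 23
f 23 25 21
f 22 28 24
f 26 22 25
f 26 28 22
f 24 28 23
f 27 25 23
f 23 28 27
f 27 26 25
f 28 26 27
f 30 29 32
f 30 32 31
f 32 29 33
f 32 33 31
f 33 29 34
f 33 34 31
f 34 29 35
f 34 35 31
f 35 29 36
f 35 36 31
f 36 29 37
f 36 37 31
f 37 29 38
f 37 38 31
f 38 29 39
f 38 39 31
f 39 29 40
f 39 40 31
f 40 29 41
f 40 41 31
f 41 29 42
f 41 42 31
f 42 29 43
f 42 43 31
f 43 29 44
f 43 44 31
f 44 29 45
f 44 45 31
f 45 29 30
f 45 30 31



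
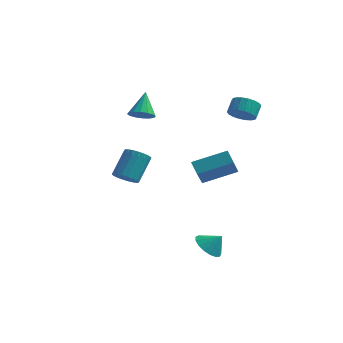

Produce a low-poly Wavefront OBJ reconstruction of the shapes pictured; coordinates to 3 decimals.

v -2.984 -1.335 -0.896
v -2.174 -1.512 -0.865
v -1.946 -0.223 0.567
v -2.756 -0.045 0.536
v -2.189 -1.237 -1.111
v -1.96 0.052 0.321
v -2.361 -0.981 -1.314
v -2.132 0.308 0.118
v -2.656 -0.795 -1.434
v -2.428 0.494 -0.003
v -3.017 -0.716 -1.448
v -2.788 0.573 -0.016
v -3.371 -0.759 -1.352
v -3.142 0.53 0.079
v -3.648 -0.917 -1.166
v -3.42 0.373 0.266
v -3.794 -1.157 -0.927
v -3.566 0.132 0.505
v -3.78 -1.432 -0.681
v -3.551 -0.143 0.751
v -3.608 -1.688 -0.478
v -3.379 -0.399 0.954
v -3.312 -1.874 -0.357
v -3.084 -0.585 1.074
v -2.952 -1.953 -0.344
v -2.723 -0.664 1.088
v -2.598 -1.91 -0.439
v -2.369 -0.621 0.992
v -2.32 -1.753 -0.626
v -2.092 -0.463 0.806
v -3.652 2.598 2.416
v -2.843 2.817 2.359
v -3.868 3.762 3.824
v -3.054 3.094 2.098
v -3.424 3.238 1.922
v -3.856 3.211 1.878
v -4.233 3.019 1.979
v -4.455 2.715 2.196
v -4.461 2.379 2.473
v -4.251 2.102 2.734
v -3.881 1.958 2.909
v -3.449 1.985 2.953
v -3.072 2.177 2.852
v -2.85 2.481 2.635
v 1.413 -1.394 0.275
v 0.845 -0.871 0.878
v 1.199 -0.041 -1.099
v 0.631 0.482 -0.495
v 3.189 -0.342 1.035
v 2.621 0.181 1.639
v 2.975 1.011 -0.338
v 2.407 1.534 0.265
v 2.412 3.037 3.259
v 2.827 3.556 2.682
v 2.844 4.301 3.364
v 2.428 3.783 3.941
v 2.45 3.63 2.61
v 2.466 4.376 3.292
v 2.064 3.588 2.666
v 2.081 4.333 3.348
v 1.748 3.436 2.84
v 1.765 4.181 3.522
v 1.563 3.205 3.097
v 1.58 3.95 3.779
v 1.546 2.941 3.386
v 1.563 3.686 4.068
v 1.701 2.696 3.65
v 1.717 3.441 4.331
v 1.996 2.519 3.836
v 2.013 3.264 4.518
v 2.374 2.444 3.908
v 2.39 3.19 4.59
v 2.759 2.487 3.852
v 2.776 3.232 4.534
v 3.075 2.639 3.678
v 3.092 3.384 4.36
v 3.26 2.87 3.421
v 3.277 3.615 4.103
v 3.277 3.134 3.132
v 3.294 3.879 3.814
v 3.123 3.379 2.869
v 3.139 4.124 3.55
v 2.776 -3.159 -4.335
v 3.184 -2.468 -4.862
v 3.504 -2.941 -3.485
v 2.851 -2.249 -4.632
v 2.501 -2.239 -4.335
v 2.214 -2.439 -4.038
v 2.056 -2.804 -3.808
v 2.062 -3.251 -3.699
v 2.232 -3.676 -3.736
v 2.527 -3.983 -3.91
v 2.878 -4.101 -4.181
v 3.206 -4.003 -4.488
v 3.436 -3.712 -4.759
v 3.514 -3.294 -4.933
v 3.423 -2.845 -4.97
f 2 1 5
f 2 5 3
f 3 5 6
f 3 6 4
f 5 1 7
f 5 7 6
f 6 7 8
f 6 8 4
f 7 1 9
f 7 9 8
f 8 9 10
f 8 10 4
f 9 1 11
f 9 11 10
f 10 11 12
f 10 12 4
f 11 1 13
f 11 13 12
f 12 13 14
f 12 14 4
f 13 1 15
f 13 15 14
f 14 15 16
f 14 16 4
f 15 1 17
f 15 17 16
f 16 17 18
f 16 18 4
f 17 1 19
f 17 19 18
f 18 19 20
f 18 20 4
f 19 1 21
f 19 21 20
f 20 21 22
f 20 22 4
f 21 1 23
f 21 23 22
f 22 23 24
f 22 24 4
f 23 1 25
f 23 25 24
f 24 25 26
f 24 26 4
f 25 1 27
f 25 27 26
f 26 27 28
f 26 28 4
f 27 1 29
f 27 29 28
f 28 29 30
f 28 30 4
f 29 1 2
f 29 2 30
f 30 2 3
f 30 3 4
f 32 31 34
f 32 34 33
f 34 31 35
f 34 35 33
f 35 31 36
f 35 36 33
f 36 31 37
f 36 37 33
f 37 31 38
f 37 38 33
f 38 31 39
f 38 39 33
f 39 31 40
f 39 40 33
f 40 31 41
f 40 41 33
f 41 31 42
f 41 42 33
f 42 31 43
f 42 43 33
f 43 31 44
f 43 44 33
f 44 31 32
f 44 32 33
f 46 48 45
f 49 46 45
f 45 48 47
f 47 49 45
f 46 52 48
f 50 46 49
f 50 52 46
f 48 52 47
f 51 49 47
f 47 52 51
f 51 50 49
f 52 50 51
f 54 53 57
f 54 57 55
f 55 57 58
f 55 58 56
f 57 53 59
f 57 59 58
f 58 59 60
f 58 60 56
f 59 53 61
f 59 61 60
f 60 61 62
f 60 62 56
f 61 53 63
f 61 63 62
f 62 63 64
f 62 64 56
f 63 53 65
f 63 65 64
f 64 65 66
f 64 66 56
f 65 53 67
f 65 67 66
f 66 67 68
f 66 68 56
f 67 53 69
f 67 69 68
f 68 69 70
f 68 70 56
f 69 53 71
f 69 71 70
f 70 71 72
f 70 72 56
f 71 53 73
f 71 73 72
f 72 73 74
f 72 74 56
f 73 53 75
f 73 75 74
f 74 75 76
f 74 76 56
f 75 53 77
f 75 77 76
f 76 77 78
f 76 78 56
f 77 53 79
f 77 79 78
f 78 79 80
f 78 80 56
f 79 53 81
f 79 81 80
f 80 81 82
f 80 82 56
f 81 53 54
f 81 54 82
f 82 54 55
f 82 55 56
f 84 83 86
f 84 86 85
f 86 83 87
f 86 87 85
f 87 83 88
f 87 88 85
f 88 83 89
f 88 89 85
f 89 83 90
f 89 90 85
f 90 83 91
f 90 91 85
f 91 83 92
f 91 92 85
f 92 83 93
f 92 93 85
f 93 83 94
f 93 94 85
f 94 83 95
f 94 95 85
f 95 83 96
f 95 96 85
f 96 83 97
f 96 97 85
f 97 83 84
f 97 84 85



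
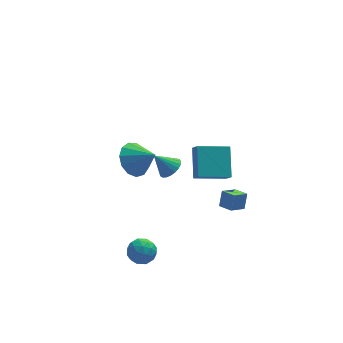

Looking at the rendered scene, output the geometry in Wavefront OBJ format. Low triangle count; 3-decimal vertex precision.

v 1.711 0.362 -2.153
v 2 1.855 -0.868
v 1.568 0.918 -2.766
v 1.857 2.41 -1.482
v 3.563 0.37 -2.578
v 3.852 1.862 -1.294
v 3.42 0.925 -3.192
v 3.709 2.418 -1.907
v 0.716 2.819 -3.41
v 1.236 2.523 -2.925
v -0.156 3.061 -2.33
v 1.317 2.833 -2.929
v 1.294 3.14 -3.016
v 1.172 3.392 -3.171
v 0.97 3.545 -3.368
v 0.725 3.572 -3.572
v 0.478 3.469 -3.748
v 0.273 3.254 -3.866
v 0.144 2.963 -3.905
v 0.114 2.648 -3.858
v 0.188 2.362 -3.735
v 0.353 2.155 -3.555
v 0.582 2.063 -3.35
v 0.833 2.102 -3.156
v 1.064 2.265 -3.005
v -2.477 -3.072 3.319
v -1.638 -2.623 2.854
v -1.563 -3.848 4.221
v -1.787 -2.268 3.31
v -2.155 -2.169 3.77
v -2.625 -2.356 4.086
v -3.049 -2.77 4.159
v -3.291 -3.281 3.966
v -3.275 -3.725 3.567
v -3.005 -3.962 3.09
v -2.568 -3.917 2.685
v -2.102 -3.603 2.482
v -1.755 -3.121 2.545
v 1.889 -3.473 -1.13
v 2.128 -3.082 -0.275
v 2.707 -3.089 -1.534
v 2.945 -2.698 -0.679
v 2.335 -4.202 -0.921
v 2.573 -3.811 -0.066
v 3.152 -3.818 -1.325
v 3.391 -3.427 -0.47
v -1.95 -3.218 -4.391
v -1.496 -3.651 -3.816
v -3.104 -3.809 -3.924
v -2.65 -4.242 -3.349
v -2.737 -3.398 -3.274
v -2.024 -3.033 -3.563
v -2.576 -4.427 -4.177
v -1.863 -4.062 -4.466
v -1.882 -4.399 -3.684
v -1.982 -3.763 -3.126
v -2.618 -3.697 -4.614
v -2.718 -3.061 -4.056
v -1.622 -3.383 -4.144
v -2.978 -4.077 -3.596
v -3.03 -3.581 -3.552
v -2.763 -3.836 -3.214
v -1.932 -3.019 -3.995
v -1.665 -3.274 -3.658
v -2.395 -3.126 -3.339
v -2.935 -4.186 -4.082
v -2.668 -4.441 -3.745
v -1.837 -3.624 -4.526
v -1.57 -3.879 -4.188
v -2.205 -4.334 -4.401
v -1.582 -4.077 -3.729
v -2.26 -4.424 -3.455
v -2.217 -4.533 -3.941
v -1.798 -4.318 -4.111
v -1.64 -3.703 -3.401
v -2.319 -4.051 -3.126
v -2.37 -3.555 -3.082
v -1.951 -3.34 -3.252
v -1.868 -4.143 -3.323
v -2.281 -3.409 -4.614
v -2.96 -3.757 -4.339
v -2.649 -4.12 -4.488
v -2.23 -3.905 -4.658
v -2.34 -3.036 -4.285
v -3.018 -3.383 -4.011
v -2.802 -3.142 -3.629
v -2.383 -2.927 -3.799
v -2.732 -3.317 -4.417
f 2 4 1
f 5 2 1
f 1 4 3
f 3 5 1
f 2 8 4
f 6 2 5
f 6 8 2
f 4 8 3
f 7 5 3
f 3 8 7
f 7 6 5
f 8 6 7
f 10 9 12
f 10 12 11
f 12 9 13
f 12 13 11
f 13 9 14
f 13 14 11
f 14 9 15
f 14 15 11
f 15 9 16
f 15 16 11
f 16 9 17
f 16 17 11
f 17 9 18
f 17 18 11
f 18 9 19
f 18 19 11
f 19 9 20
f 19 20 11
f 20 9 21
f 20 21 11
f 21 9 22
f 21 22 11
f 22 9 23
f 22 23 11
f 23 9 24
f 23 24 11
f 24 9 25
f 24 25 11
f 25 9 10
f 25 10 11
f 27 26 29
f 27 29 28
f 29 26 30
f 29 30 28
f 30 26 31
f 30 31 28
f 31 26 32
f 31 32 28
f 32 26 33
f 32 33 28
f 33 26 34
f 33 34 28
f 34 26 35
f 34 35 28
f 35 26 36
f 35 36 28
f 36 26 37
f 36 37 28
f 37 26 38
f 37 38 28
f 38 26 27
f 38 27 28
f 40 42 39
f 43 40 39
f 39 42 41
f 41 43 39
f 40 46 42
f 44 40 43
f 44 46 40
f 42 46 41
f 45 43 41
f 41 46 45
f 45 44 43
f 46 44 45
f 47 84 63
f 84 58 87
f 63 87 52
f 84 87 63
f 47 63 59
f 63 52 64
f 59 64 48
f 63 64 59
f 47 59 68
f 59 48 69
f 68 69 54
f 59 69 68
f 47 68 80
f 68 54 83
f 80 83 57
f 68 83 80
f 47 80 84
f 80 57 88
f 84 88 58
f 80 88 84
f 48 64 75
f 64 52 78
f 75 78 56
f 64 78 75
f 52 87 65
f 87 58 86
f 65 86 51
f 87 86 65
f 58 88 85
f 88 57 81
f 85 81 49
f 88 81 85
f 57 83 82
f 83 54 70
f 82 70 53
f 83 70 82
f 54 69 74
f 69 48 71
f 74 71 55
f 69 71 74
f 50 76 62
f 76 56 77
f 62 77 51
f 76 77 62
f 50 62 60
f 62 51 61
f 60 61 49
f 62 61 60
f 50 60 67
f 60 49 66
f 67 66 53
f 60 66 67
f 50 67 72
f 67 53 73
f 72 73 55
f 67 73 72
f 50 72 76
f 72 55 79
f 76 79 56
f 72 79 76
f 51 77 65
f 77 56 78
f 65 78 52
f 77 78 65
f 49 61 85
f 61 51 86
f 85 86 58
f 61 86 85
f 53 66 82
f 66 49 81
f 82 81 57
f 66 81 82
f 55 73 74
f 73 53 70
f 74 70 54
f 73 70 74
f 56 79 75
f 79 55 71
f 75 71 48
f 79 71 75



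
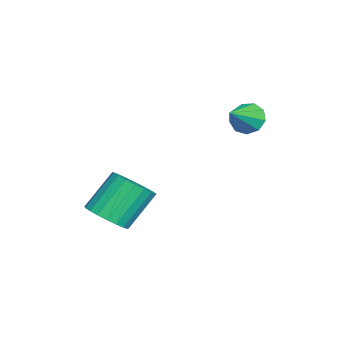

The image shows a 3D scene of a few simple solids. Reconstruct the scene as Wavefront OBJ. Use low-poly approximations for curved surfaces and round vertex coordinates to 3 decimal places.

v 0.79 -3.754 -4.019
v 1.622 -3.956 -3.429
v 0.741 -2.968 -1.85
v -0.09 -2.766 -2.441
v 1.729 -3.576 -3.607
v 0.848 -2.588 -2.028
v 1.673 -3.228 -3.856
v 0.792 -2.24 -2.278
v 1.464 -2.97 -4.134
v 0.583 -1.982 -2.556
v 1.139 -2.848 -4.392
v 0.258 -1.86 -2.814
v 0.754 -2.882 -4.585
v -0.127 -1.894 -3.007
v 0.375 -3.068 -4.681
v -0.506 -2.08 -3.103
v 0.068 -3.372 -4.662
v -0.813 -2.383 -3.084
v -0.114 -3.742 -4.532
v -0.995 -2.754 -2.954
v -0.14 -4.114 -4.313
v -1.021 -3.126 -2.735
v -0.005 -4.424 -4.044
v -0.886 -3.436 -2.465
v 0.268 -4.618 -3.77
v -0.613 -3.63 -2.192
v 0.631 -4.663 -3.539
v -0.25 -3.675 -1.961
v 1.022 -4.55 -3.392
v 0.141 -3.562 -1.813
v 1.372 -4.3 -3.352
v 0.491 -3.312 -1.774
v -4.049 1.318 -0.391
v -3.564 1.344 -1.076
v -2.771 0.702 0.491
v -3.524 1.839 -0.788
v -3.729 2.091 -0.314
v -4.084 1.981 0.124
v -4.423 1.561 0.321
v -4.587 1.027 0.185
v -4.498 0.629 -0.22
v -4.2 0.554 -0.705
v -3.831 0.836 -1.043
f 2 1 5
f 2 5 3
f 3 5 6
f 3 6 4
f 5 1 7
f 5 7 6
f 6 7 8
f 6 8 4
f 7 1 9
f 7 9 8
f 8 9 10
f 8 10 4
f 9 1 11
f 9 11 10
f 10 11 12
f 10 12 4
f 11 1 13
f 11 13 12
f 12 13 14
f 12 14 4
f 13 1 15
f 13 15 14
f 14 15 16
f 14 16 4
f 15 1 17
f 15 17 16
f 16 17 18
f 16 18 4
f 17 1 19
f 17 19 18
f 18 19 20
f 18 20 4
f 19 1 21
f 19 21 20
f 20 21 22
f 20 22 4
f 21 1 23
f 21 23 22
f 22 23 24
f 22 24 4
f 23 1 25
f 23 25 24
f 24 25 26
f 24 26 4
f 25 1 27
f 25 27 26
f 26 27 28
f 26 28 4
f 27 1 29
f 27 29 28
f 28 29 30
f 28 30 4
f 29 1 31
f 29 31 30
f 30 31 32
f 30 32 4
f 31 1 2
f 31 2 32
f 32 2 3
f 32 3 4
f 34 33 36
f 34 36 35
f 36 33 37
f 36 37 35
f 37 33 38
f 37 38 35
f 38 33 39
f 38 39 35
f 39 33 40
f 39 40 35
f 40 33 41
f 40 41 35
f 41 33 42
f 41 42 35
f 42 33 43
f 42 43 35
f 43 33 34
f 43 34 35



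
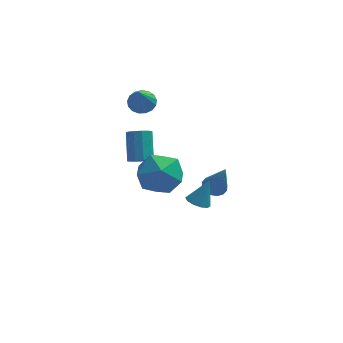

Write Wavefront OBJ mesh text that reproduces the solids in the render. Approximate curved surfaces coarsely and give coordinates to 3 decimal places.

v 1.069 1.089 -3.701
v 1.452 0.718 -3.953
v 1.531 0.411 -1.999
v 1.613 0.971 -3.896
v 1.628 1.256 -3.787
v 1.494 1.496 -3.654
v 1.245 1.627 -3.535
v 0.949 1.614 -3.46
v 0.686 1.46 -3.449
v 0.525 1.207 -3.507
v 0.51 0.922 -3.616
v 0.644 0.682 -3.748
v 0.893 0.551 -3.868
v 1.189 0.564 -3.943
v 0.344 -0.948 -3.097
v 0.764 -1.343 -3.161
v 0.856 -0.592 -1.923
v 0.879 -1.035 -3.304
v 0.789 -0.694 -3.369
v 0.529 -0.45 -3.329
v 0.199 -0.396 -3.201
v -0.077 -0.554 -3.034
v -0.191 -0.861 -2.89
v -0.101 -1.202 -2.826
v 0.158 -1.446 -2.865
v 0.489 -1.5 -2.993
v -2.126 0.101 -1.232
v -1.688 -0.152 -0.969
v -1.776 0.867 0.156
v -2.214 1.119 -0.108
v -1.558 0.096 -1.183
v -1.646 1.115 -0.059
v -1.645 0.346 -1.416
v -1.734 1.364 -0.291
v -1.916 0.502 -1.579
v -2.004 1.52 -0.454
v -2.266 0.505 -1.609
v -2.355 1.523 -0.484
v -2.564 0.353 -1.496
v -2.652 1.372 -0.371
v -2.694 0.105 -1.281
v -2.782 1.124 -0.157
v -2.606 -0.144 -1.049
v -2.695 0.874 0.076
v -2.336 -0.3 -0.886
v -2.424 0.718 0.239
v -1.985 -0.303 -0.856
v -2.074 0.715 0.269
v -1.063 -2.496 1.124
v -0.47 -3.328 1.619
v -1.91 -3.732 0.061
v -1.317 -4.564 0.556
v -2.111 -4.005 1.145
v -1.587 -3.241 1.802
v -0.793 -3.819 -0.122
v -0.269 -3.055 0.535
v -0.303 -4.145 0.849
v -1.117 -4.261 1.632
v -1.263 -2.799 0.048
v -2.077 -2.915 0.831
v -2.081 1.281 1.737
v -1.638 0.896 1.483
v -2.179 0.279 3.083
v -1.475 1.098 1.645
v -1.451 1.342 1.829
v -1.571 1.572 1.991
v -1.808 1.735 2.096
v -2.108 1.795 2.118
v -2.402 1.736 2.053
v -2.622 1.573 1.916
v -2.718 1.343 1.738
v -2.669 1.099 1.56
v -2.485 0.897 1.422
v -2.208 0.782 1.357
v -1.902 0.782 1.379
f 2 1 4
f 2 4 3
f 4 1 5
f 4 5 3
f 5 1 6
f 5 6 3
f 6 1 7
f 6 7 3
f 7 1 8
f 7 8 3
f 8 1 9
f 8 9 3
f 9 1 10
f 9 10 3
f 10 1 11
f 10 11 3
f 11 1 12
f 11 12 3
f 12 1 13
f 12 13 3
f 13 1 14
f 13 14 3
f 14 1 2
f 14 2 3
f 16 15 18
f 16 18 17
f 18 15 19
f 18 19 17
f 19 15 20
f 19 20 17
f 20 15 21
f 20 21 17
f 21 15 22
f 21 22 17
f 22 15 23
f 22 23 17
f 23 15 24
f 23 24 17
f 24 15 25
f 24 25 17
f 25 15 26
f 25 26 17
f 26 15 16
f 26 16 17
f 28 27 31
f 28 31 29
f 29 31 32
f 29 32 30
f 31 27 33
f 31 33 32
f 32 33 34
f 32 34 30
f 33 27 35
f 33 35 34
f 34 35 36
f 34 36 30
f 35 27 37
f 35 37 36
f 36 37 38
f 36 38 30
f 37 27 39
f 37 39 38
f 38 39 40
f 38 40 30
f 39 27 41
f 39 41 40
f 40 41 42
f 40 42 30
f 41 27 43
f 41 43 42
f 42 43 44
f 42 44 30
f 43 27 45
f 43 45 44
f 44 45 46
f 44 46 30
f 45 27 47
f 45 47 46
f 46 47 48
f 46 48 30
f 47 27 28
f 47 28 48
f 48 28 29
f 48 29 30
f 49 60 54
f 49 54 50
f 49 50 56
f 49 56 59
f 49 59 60
f 50 54 58
f 54 60 53
f 60 59 51
f 59 56 55
f 56 50 57
f 52 58 53
f 52 53 51
f 52 51 55
f 52 55 57
f 52 57 58
f 53 58 54
f 51 53 60
f 55 51 59
f 57 55 56
f 58 57 50
f 62 61 64
f 62 64 63
f 64 61 65
f 64 65 63
f 65 61 66
f 65 66 63
f 66 61 67
f 66 67 63
f 67 61 68
f 67 68 63
f 68 61 69
f 68 69 63
f 69 61 70
f 69 70 63
f 70 61 71
f 70 71 63
f 71 61 72
f 71 72 63
f 72 61 73
f 72 73 63
f 73 61 74
f 73 74 63
f 74 61 75
f 74 75 63
f 75 61 62
f 75 62 63



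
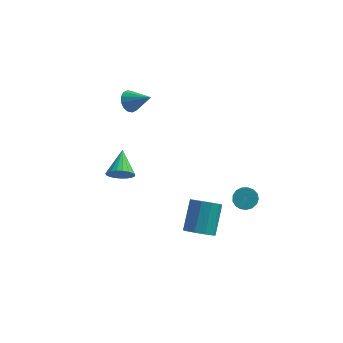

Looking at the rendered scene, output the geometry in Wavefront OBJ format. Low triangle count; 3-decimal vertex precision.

v 3.81 1.696 -2.515
v 4.109 2.119 -2.157
v 4.309 0.987 -0.987
v 4.01 0.564 -1.345
v 3.819 2.149 -2.078
v 4.02 1.018 -0.908
v 3.528 2.076 -2.099
v 3.728 0.944 -0.929
v 3.301 1.915 -2.216
v 3.501 0.783 -1.046
v 3.19 1.704 -2.401
v 3.391 0.573 -1.231
v 3.222 1.491 -2.612
v 3.422 0.36 -1.442
v 3.388 1.325 -2.801
v 3.588 0.194 -1.631
v 3.651 1.244 -2.925
v 3.851 0.113 -1.755
v 3.95 1.267 -2.954
v 4.151 0.135 -1.784
v 4.217 1.387 -2.883
v 4.418 0.256 -1.713
v 4.391 1.579 -2.728
v 4.591 0.447 -1.558
v 4.432 1.797 -2.524
v 4.632 0.665 -1.354
v 4.33 1.992 -2.318
v 4.53 0.86 -1.148
v 2.339 -2.414 -1.535
v 3.097 -2.342 -1.654
v 3.178 -1.134 -0.404
v 2.421 -1.206 -0.285
v 2.873 -2.033 -1.938
v 2.954 -0.825 -0.688
v 2.446 -1.869 -2.068
v 2.527 -0.661 -0.819
v 1.978 -1.914 -1.995
v 2.059 -0.706 -0.745
v 1.648 -2.149 -1.746
v 1.729 -0.941 -0.496
v 1.582 -2.486 -1.416
v 1.663 -1.278 -0.166
v 1.806 -2.795 -1.132
v 1.887 -1.587 0.118
v 2.233 -2.959 -1.001
v 2.314 -1.751 0.248
v 2.701 -2.914 -1.075
v 2.782 -1.706 0.175
v 3.031 -2.679 -1.324
v 3.112 -1.471 -0.074
v -2.011 2.164 3.608
v -1.669 2.066 3.064
v -0.909 1.876 4.352
v -1.63 2.392 3.133
v -1.693 2.658 3.33
v -1.842 2.792 3.601
v -2.035 2.757 3.874
v -2.222 2.563 4.076
v -2.352 2.263 4.152
v -2.391 1.936 4.083
v -2.328 1.67 3.887
v -2.18 1.537 3.616
v -1.987 1.571 3.343
v -1.8 1.765 3.141
v -2.67 2.559 -2.644
v -2.448 2.235 -2.005
v -2.87 3.901 -1.896
v -2.178 2.341 -2.122
v -1.994 2.484 -2.329
v -1.926 2.639 -2.591
v -1.988 2.781 -2.861
v -2.167 2.885 -3.095
v -2.433 2.932 -3.25
v -2.74 2.915 -3.301
v -3.035 2.836 -3.238
v -3.267 2.709 -3.073
v -3.396 2.556 -2.833
v -3.399 2.404 -2.561
v -3.276 2.278 -2.303
v -3.049 2.201 -2.104
v -2.755 2.186 -1.999
f 2 1 5
f 2 5 3
f 3 5 6
f 3 6 4
f 5 1 7
f 5 7 6
f 6 7 8
f 6 8 4
f 7 1 9
f 7 9 8
f 8 9 10
f 8 10 4
f 9 1 11
f 9 11 10
f 10 11 12
f 10 12 4
f 11 1 13
f 11 13 12
f 12 13 14
f 12 14 4
f 13 1 15
f 13 15 14
f 14 15 16
f 14 16 4
f 15 1 17
f 15 17 16
f 16 17 18
f 16 18 4
f 17 1 19
f 17 19 18
f 18 19 20
f 18 20 4
f 19 1 21
f 19 21 20
f 20 21 22
f 20 22 4
f 21 1 23
f 21 23 22
f 22 23 24
f 22 24 4
f 23 1 25
f 23 25 24
f 24 25 26
f 24 26 4
f 25 1 27
f 25 27 26
f 26 27 28
f 26 28 4
f 27 1 2
f 27 2 28
f 28 2 3
f 28 3 4
f 30 29 33
f 30 33 31
f 31 33 34
f 31 34 32
f 33 29 35
f 33 35 34
f 34 35 36
f 34 36 32
f 35 29 37
f 35 37 36
f 36 37 38
f 36 38 32
f 37 29 39
f 37 39 38
f 38 39 40
f 38 40 32
f 39 29 41
f 39 41 40
f 40 41 42
f 40 42 32
f 41 29 43
f 41 43 42
f 42 43 44
f 42 44 32
f 43 29 45
f 43 45 44
f 44 45 46
f 44 46 32
f 45 29 47
f 45 47 46
f 46 47 48
f 46 48 32
f 47 29 49
f 47 49 48
f 48 49 50
f 48 50 32
f 49 29 30
f 49 30 50
f 50 30 31
f 50 31 32
f 52 51 54
f 52 54 53
f 54 51 55
f 54 55 53
f 55 51 56
f 55 56 53
f 56 51 57
f 56 57 53
f 57 51 58
f 57 58 53
f 58 51 59
f 58 59 53
f 59 51 60
f 59 60 53
f 60 51 61
f 60 61 53
f 61 51 62
f 61 62 53
f 62 51 63
f 62 63 53
f 63 51 64
f 63 64 53
f 64 51 52
f 64 52 53
f 66 65 68
f 66 68 67
f 68 65 69
f 68 69 67
f 69 65 70
f 69 70 67
f 70 65 71
f 70 71 67
f 71 65 72
f 71 72 67
f 72 65 73
f 72 73 67
f 73 65 74
f 73 74 67
f 74 65 75
f 74 75 67
f 75 65 76
f 75 76 67
f 76 65 77
f 76 77 67
f 77 65 78
f 77 78 67
f 78 65 79
f 78 79 67
f 79 65 80
f 79 80 67
f 80 65 81
f 80 81 67
f 81 65 66
f 81 66 67



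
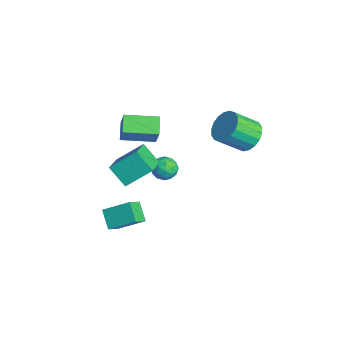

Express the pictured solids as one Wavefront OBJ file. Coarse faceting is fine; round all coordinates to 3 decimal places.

v -0.367 3.958 2.75
v 0.298 3.398 2.179
v 0.152 2.042 3.339
v -0.513 2.602 3.91
v 0.577 3.62 2.474
v 0.431 2.264 3.634
v 0.669 3.909 2.824
v 0.523 2.553 3.983
v 0.556 4.208 3.159
v 0.41 2.852 4.318
v 0.26 4.457 3.413
v 0.114 3.101 4.572
v -0.16 4.607 3.536
v -0.306 3.252 4.695
v -0.621 4.629 3.503
v -0.767 3.273 4.662
v -1.032 4.518 3.321
v -1.178 3.162 4.481
v -1.311 4.296 3.026
v -1.457 2.94 4.186
v -1.403 4.007 2.677
v -1.549 2.651 3.836
v -1.29 3.708 2.342
v -1.436 2.352 3.501
v -0.994 3.459 2.088
v -1.14 2.103 3.247
v -0.574 3.308 1.965
v -0.72 1.953 3.124
v -0.113 3.287 1.998
v -0.259 1.931 3.157
v -4.606 -1.873 2.086
v -3.83 -1.95 3.461
v -4 -0.003 1.849
v -3.225 -0.08 3.223
v -3.635 -2.26 1.517
v -2.86 -2.337 2.891
v -3.03 -0.39 1.279
v -2.254 -0.467 2.654
v 0.285 -4.135 3.23
v 0.532 -2.711 4.318
v -1.078 -3.273 2.409
v -0.832 -1.848 3.498
v 1.212 -3.572 2.282
v 1.458 -2.147 3.371
v -0.152 -2.709 1.462
v 0.095 -1.285 2.55
v -1.661 -3.091 -4.413
v -2.691 -3.085 -3.637
v -1.013 -1.73 -3.565
v -2.043 -1.723 -2.788
v -1.077 -3.857 -3.632
v -2.107 -3.85 -2.855
v -0.429 -2.495 -2.783
v -1.459 -2.489 -2.007
v -0.957 -0.299 1.623
v -0.297 -0.473 2.018
v -0.643 -1.147 0.722
v 0.017 -1.321 1.117
v -0.684 -1.528 1.412
v -0.879 -1.004 1.968
v -0.061 -0.616 0.772
v -0.256 -0.092 1.328
v 0.257 -0.669 1.491
v -0.128 -1.233 1.887
v -0.812 -0.387 0.853
v -1.197 -0.951 1.249
v -0.655 -0.312 1.899
v -0.285 -1.308 0.841
v -0.697 -1.43 1.014
v -0.309 -1.532 1.246
v -0.997 -0.624 1.87
v -0.609 -0.726 2.102
v -0.836 -1.346 1.746
v -0.331 -0.894 0.638
v 0.057 -0.996 0.87
v -0.631 -0.088 1.494
v -0.243 -0.19 1.726
v -0.104 -0.274 0.994
v 0.059 -0.529 1.822
v 0.244 -1.028 1.293
v 0.197 -0.613 1.09
v 0.083 -0.306 1.417
v -0.168 -0.861 2.054
v 0.017 -1.359 1.525
v -0.395 -1.48 1.698
v -0.509 -1.172 2.026
v 0.158 -0.976 1.745
v -0.957 -0.261 1.215
v -0.772 -0.759 0.686
v -0.431 -0.448 0.714
v -0.545 -0.14 1.042
v -1.184 -0.592 1.447
v -0.999 -1.091 0.918
v -1.023 -1.314 1.323
v -1.137 -1.007 1.65
v -1.098 -0.644 0.995
f 2 1 5
f 2 5 3
f 3 5 6
f 3 6 4
f 5 1 7
f 5 7 6
f 6 7 8
f 6 8 4
f 7 1 9
f 7 9 8
f 8 9 10
f 8 10 4
f 9 1 11
f 9 11 10
f 10 11 12
f 10 12 4
f 11 1 13
f 11 13 12
f 12 13 14
f 12 14 4
f 13 1 15
f 13 15 14
f 14 15 16
f 14 16 4
f 15 1 17
f 15 17 16
f 16 17 18
f 16 18 4
f 17 1 19
f 17 19 18
f 18 19 20
f 18 20 4
f 19 1 21
f 19 21 20
f 20 21 22
f 20 22 4
f 21 1 23
f 21 23 22
f 22 23 24
f 22 24 4
f 23 1 25
f 23 25 24
f 24 25 26
f 24 26 4
f 25 1 27
f 25 27 26
f 26 27 28
f 26 28 4
f 27 1 29
f 27 29 28
f 28 29 30
f 28 30 4
f 29 1 2
f 29 2 30
f 30 2 3
f 30 3 4
f 32 34 31
f 35 32 31
f 31 34 33
f 33 35 31
f 32 38 34
f 36 32 35
f 36 38 32
f 34 38 33
f 37 35 33
f 33 38 37
f 37 36 35
f 38 36 37
f 40 42 39
f 43 40 39
f 39 42 41
f 41 43 39
f 40 46 42
f 44 40 43
f 44 46 40
f 42 46 41
f 45 43 41
f 41 46 45
f 45 44 43
f 46 44 45
f 48 50 47
f 51 48 47
f 47 50 49
f 49 51 47
f 48 54 50
f 52 48 51
f 52 54 48
f 50 54 49
f 53 51 49
f 49 54 53
f 53 52 51
f 54 52 53
f 55 92 71
f 92 66 95
f 71 95 60
f 92 95 71
f 55 71 67
f 71 60 72
f 67 72 56
f 71 72 67
f 55 67 76
f 67 56 77
f 76 77 62
f 67 77 76
f 55 76 88
f 76 62 91
f 88 91 65
f 76 91 88
f 55 88 92
f 88 65 96
f 92 96 66
f 88 96 92
f 56 72 83
f 72 60 86
f 83 86 64
f 72 86 83
f 60 95 73
f 95 66 94
f 73 94 59
f 95 94 73
f 66 96 93
f 96 65 89
f 93 89 57
f 96 89 93
f 65 91 90
f 91 62 78
f 90 78 61
f 91 78 90
f 62 77 82
f 77 56 79
f 82 79 63
f 77 79 82
f 58 84 70
f 84 64 85
f 70 85 59
f 84 85 70
f 58 70 68
f 70 59 69
f 68 69 57
f 70 69 68
f 58 68 75
f 68 57 74
f 75 74 61
f 68 74 75
f 58 75 80
f 75 61 81
f 80 81 63
f 75 81 80
f 58 80 84
f 80 63 87
f 84 87 64
f 80 87 84
f 59 85 73
f 85 64 86
f 73 86 60
f 85 86 73
f 57 69 93
f 69 59 94
f 93 94 66
f 69 94 93
f 61 74 90
f 74 57 89
f 90 89 65
f 74 89 90
f 63 81 82
f 81 61 78
f 82 78 62
f 81 78 82
f 64 87 83
f 87 63 79
f 83 79 56
f 87 79 83



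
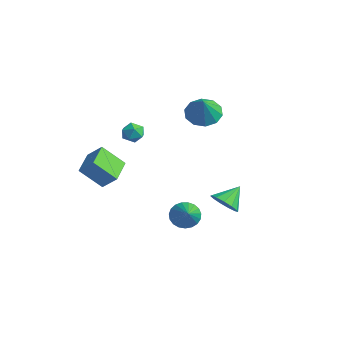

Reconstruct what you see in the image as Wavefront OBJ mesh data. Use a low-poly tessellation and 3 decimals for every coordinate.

v -3.43 -2.694 -0.121
v -2.709 -2.263 0.679
v -2.707 -1.752 -1.281
v -1.987 -1.32 -0.481
v -2.413 -3.84 -0.419
v -1.693 -3.408 0.381
v -1.691 -2.897 -1.579
v -0.97 -2.466 -0.779
v 1.648 2.295 -2.902
v 2.191 1.896 -2.335
v 1.532 3.365 -2.038
v 2.477 2.169 -2.634
v 2.5 2.482 -3.018
v 2.253 2.735 -3.365
v 1.814 2.849 -3.565
v 1.322 2.787 -3.555
v 0.934 2.569 -3.337
v 0.772 2.263 -2.981
v 0.889 1.968 -2.6
v 1.247 1.777 -2.315
v 1.732 1.75 -2.216
v -3.11 -0.231 0.679
v -2.576 0.175 0.857
v -2.804 -0.975 1.463
v -2.27 -0.569 1.641
v -2.92 -0.368 1.778
v -3.109 0.092 1.293
v -2.271 -0.892 1.027
v -2.46 -0.432 0.542
v -2.058 -0.233 1.072
v -2.459 0.091 1.536
v -2.921 -0.891 0.784
v -3.322 -0.567 1.248
v 2.413 -0.632 -2.325
v 2.975 -0.279 -2.789
v 3.587 -1.248 -1.375
v 2.914 -0.04 -2.559
v 2.766 0.096 -2.289
v 2.558 0.106 -2.024
v 2.324 -0.011 -1.812
v 2.106 -0.236 -1.688
v 1.941 -0.529 -1.674
v 1.858 -0.84 -1.773
v 1.87 -1.115 -1.967
v 1.977 -1.307 -2.223
v 2.159 -1.382 -2.496
v 2.385 -1.327 -2.74
v 2.616 -1.152 -2.912
v 2.811 -0.887 -2.982
v 2.939 -0.578 -2.939
v -2.243 3.694 1.593
v -1.501 3.315 1.005
v -1.477 3.126 2.927
v -1.342 3.904 1.164
v -1.527 4.412 1.487
v -1.986 4.647 1.85
v -2.543 4.517 2.115
v -2.986 4.073 2.181
v -3.145 3.484 2.021
v -2.959 2.975 1.698
v -2.5 2.741 1.335
v -1.943 2.871 1.07
f 2 4 1
f 5 2 1
f 1 4 3
f 3 5 1
f 2 8 4
f 6 2 5
f 6 8 2
f 4 8 3
f 7 5 3
f 3 8 7
f 7 6 5
f 8 6 7
f 10 9 12
f 10 12 11
f 12 9 13
f 12 13 11
f 13 9 14
f 13 14 11
f 14 9 15
f 14 15 11
f 15 9 16
f 15 16 11
f 16 9 17
f 16 17 11
f 17 9 18
f 17 18 11
f 18 9 19
f 18 19 11
f 19 9 20
f 19 20 11
f 20 9 21
f 20 21 11
f 21 9 10
f 21 10 11
f 22 33 27
f 22 27 23
f 22 23 29
f 22 29 32
f 22 32 33
f 23 27 31
f 27 33 26
f 33 32 24
f 32 29 28
f 29 23 30
f 25 31 26
f 25 26 24
f 25 24 28
f 25 28 30
f 25 30 31
f 26 31 27
f 24 26 33
f 28 24 32
f 30 28 29
f 31 30 23
f 35 34 37
f 35 37 36
f 37 34 38
f 37 38 36
f 38 34 39
f 38 39 36
f 39 34 40
f 39 40 36
f 40 34 41
f 40 41 36
f 41 34 42
f 41 42 36
f 42 34 43
f 42 43 36
f 43 34 44
f 43 44 36
f 44 34 45
f 44 45 36
f 45 34 46
f 45 46 36
f 46 34 47
f 46 47 36
f 47 34 48
f 47 48 36
f 48 34 49
f 48 49 36
f 49 34 50
f 49 50 36
f 50 34 35
f 50 35 36
f 52 51 54
f 52 54 53
f 54 51 55
f 54 55 53
f 55 51 56
f 55 56 53
f 56 51 57
f 56 57 53
f 57 51 58
f 57 58 53
f 58 51 59
f 58 59 53
f 59 51 60
f 59 60 53
f 60 51 61
f 60 61 53
f 61 51 62
f 61 62 53
f 62 51 52
f 62 52 53



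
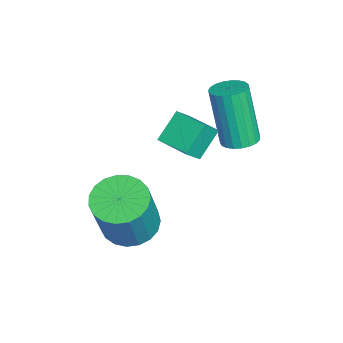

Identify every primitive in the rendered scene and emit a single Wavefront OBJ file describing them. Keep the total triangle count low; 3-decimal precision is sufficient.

v -1.345 1.135 1.084
v -1.985 1.671 1.875
v -0.618 2 1.086
v -1.258 2.536 1.877
v -0.882 0.744 1.723
v -1.522 1.28 2.514
v -0.155 1.609 1.725
v -0.795 2.145 2.516
v -2.388 3.182 0.413
v -2.051 3.672 0.587
v -2.555 3.288 2.642
v -2.892 2.798 2.467
v -2.283 3.777 0.55
v -2.787 3.394 2.604
v -2.533 3.78 0.489
v -3.037 3.396 2.543
v -2.759 3.679 0.415
v -3.263 3.295 2.469
v -2.92 3.492 0.34
v -3.424 3.108 2.395
v -2.989 3.251 0.278
v -3.493 2.868 2.333
v -2.955 2.999 0.24
v -3.458 2.615 2.294
v -2.822 2.778 0.231
v -3.326 2.394 2.285
v -2.614 2.627 0.254
v -3.118 2.243 2.308
v -2.367 2.572 0.304
v -2.871 2.188 2.358
v -2.124 2.622 0.373
v -2.628 2.238 2.427
v -1.927 2.769 0.449
v -2.43 2.386 2.503
v -1.809 2.988 0.519
v -2.313 2.604 2.573
v -1.791 3.24 0.57
v -2.295 2.856 2.625
v -1.877 3.482 0.594
v -2.381 3.098 2.649
v -0.331 -0.065 -1.787
v 0.513 -0.123 -2.148
v 1.315 -0.373 -0.235
v 0.471 -0.315 0.127
v 0.479 0.252 -2.085
v 1.282 0.002 -0.172
v 0.305 0.573 -1.97
v 1.108 0.323 -0.057
v 0.021 0.784 -1.824
v 0.824 0.534 0.09
v -0.323 0.848 -1.671
v 0.479 0.598 0.243
v -0.67 0.754 -1.538
v 0.133 0.504 0.376
v -0.957 0.518 -1.448
v -0.155 0.268 0.465
v -1.137 0.182 -1.417
v -0.334 -0.068 0.497
v -1.177 -0.197 -1.449
v -0.374 -0.447 0.464
v -1.071 -0.554 -1.54
v -0.268 -0.804 0.373
v -0.837 -0.825 -1.674
v -0.034 -1.075 0.24
v -0.516 -0.965 -1.827
v 0.287 -1.215 0.086
v -0.162 -0.95 -1.973
v 0.64 -1.2 -0.06
v 0.162 -0.781 -2.087
v 0.964 -1.031 -0.174
v 0.4 -0.489 -2.149
v 1.203 -0.739 -0.236
f 2 4 1
f 5 2 1
f 1 4 3
f 3 5 1
f 2 8 4
f 6 2 5
f 6 8 2
f 4 8 3
f 7 5 3
f 3 8 7
f 7 6 5
f 8 6 7
f 10 9 13
f 10 13 11
f 11 13 14
f 11 14 12
f 13 9 15
f 13 15 14
f 14 15 16
f 14 16 12
f 15 9 17
f 15 17 16
f 16 17 18
f 16 18 12
f 17 9 19
f 17 19 18
f 18 19 20
f 18 20 12
f 19 9 21
f 19 21 20
f 20 21 22
f 20 22 12
f 21 9 23
f 21 23 22
f 22 23 24
f 22 24 12
f 23 9 25
f 23 25 24
f 24 25 26
f 24 26 12
f 25 9 27
f 25 27 26
f 26 27 28
f 26 28 12
f 27 9 29
f 27 29 28
f 28 29 30
f 28 30 12
f 29 9 31
f 29 31 30
f 30 31 32
f 30 32 12
f 31 9 33
f 31 33 32
f 32 33 34
f 32 34 12
f 33 9 35
f 33 35 34
f 34 35 36
f 34 36 12
f 35 9 37
f 35 37 36
f 36 37 38
f 36 38 12
f 37 9 39
f 37 39 38
f 38 39 40
f 38 40 12
f 39 9 10
f 39 10 40
f 40 10 11
f 40 11 12
f 42 41 45
f 42 45 43
f 43 45 46
f 43 46 44
f 45 41 47
f 45 47 46
f 46 47 48
f 46 48 44
f 47 41 49
f 47 49 48
f 48 49 50
f 48 50 44
f 49 41 51
f 49 51 50
f 50 51 52
f 50 52 44
f 51 41 53
f 51 53 52
f 52 53 54
f 52 54 44
f 53 41 55
f 53 55 54
f 54 55 56
f 54 56 44
f 55 41 57
f 55 57 56
f 56 57 58
f 56 58 44
f 57 41 59
f 57 59 58
f 58 59 60
f 58 60 44
f 59 41 61
f 59 61 60
f 60 61 62
f 60 62 44
f 61 41 63
f 61 63 62
f 62 63 64
f 62 64 44
f 63 41 65
f 63 65 64
f 64 65 66
f 64 66 44
f 65 41 67
f 65 67 66
f 66 67 68
f 66 68 44
f 67 41 69
f 67 69 68
f 68 69 70
f 68 70 44
f 69 41 71
f 69 71 70
f 70 71 72
f 70 72 44
f 71 41 42
f 71 42 72
f 72 42 43
f 72 43 44

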